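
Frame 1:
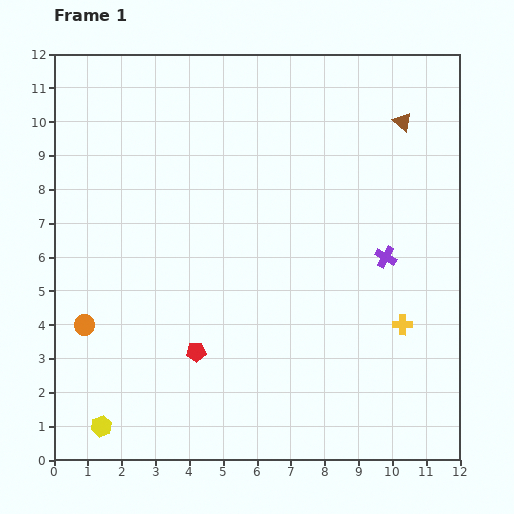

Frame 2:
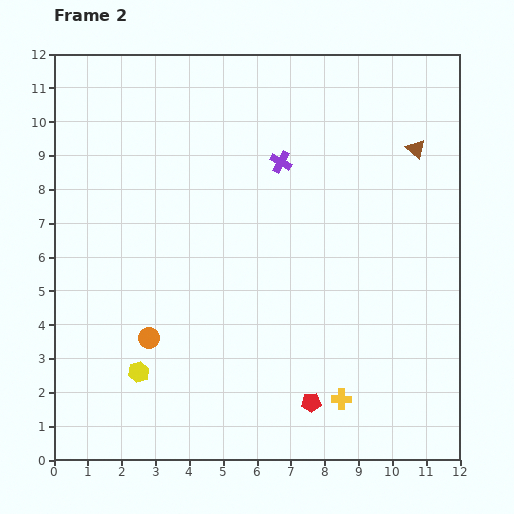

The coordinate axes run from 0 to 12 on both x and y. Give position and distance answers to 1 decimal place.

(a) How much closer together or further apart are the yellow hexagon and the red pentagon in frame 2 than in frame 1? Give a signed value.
+1.6

Distance in frame 1: 3.6. Distance in frame 2: 5.2.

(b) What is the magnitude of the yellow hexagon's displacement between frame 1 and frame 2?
1.9

The yellow hexagon moved from (1.4, 1.0) to (2.5, 2.6), a distance of √(1.1² + 1.6²) ≈ 1.9.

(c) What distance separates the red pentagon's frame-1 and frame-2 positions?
3.7

The red pentagon moved from (4.2, 3.2) to (7.6, 1.7), a distance of √(3.4² + 1.5²) ≈ 3.7.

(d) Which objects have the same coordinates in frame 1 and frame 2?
none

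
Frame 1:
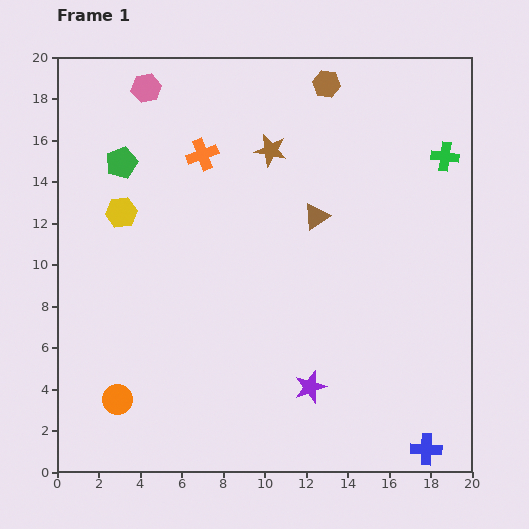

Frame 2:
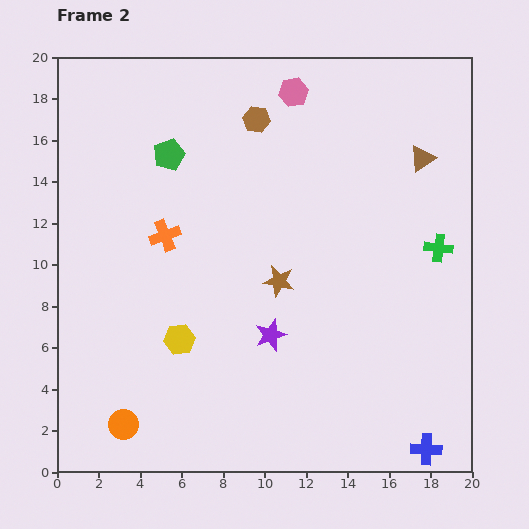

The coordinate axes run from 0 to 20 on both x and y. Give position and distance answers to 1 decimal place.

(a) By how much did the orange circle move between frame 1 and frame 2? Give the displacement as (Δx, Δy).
(0.3, -1.2)

The orange circle was at (2.9, 3.5) in frame 1 and (3.2, 2.3) in frame 2.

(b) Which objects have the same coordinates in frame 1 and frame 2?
the blue cross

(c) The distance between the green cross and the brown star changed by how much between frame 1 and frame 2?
-0.5

Distance in frame 1: 8.4. Distance in frame 2: 7.9.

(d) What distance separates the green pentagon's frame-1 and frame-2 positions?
2.3

The green pentagon moved from (3.1, 14.9) to (5.4, 15.3), a distance of √(2.3² + 0.4²) ≈ 2.3.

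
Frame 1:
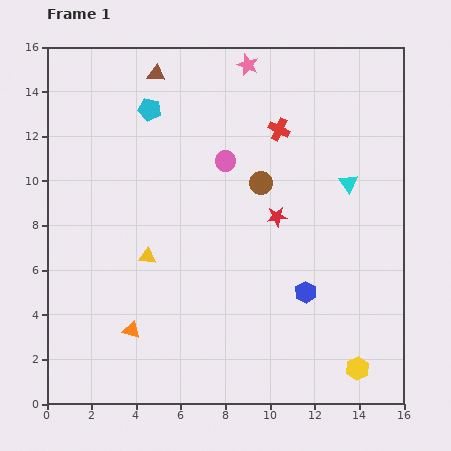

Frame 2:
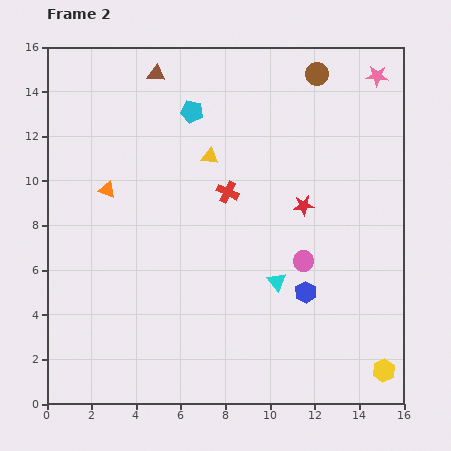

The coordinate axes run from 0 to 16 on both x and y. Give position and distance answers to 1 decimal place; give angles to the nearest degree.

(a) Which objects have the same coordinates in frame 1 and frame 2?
the blue hexagon, the brown triangle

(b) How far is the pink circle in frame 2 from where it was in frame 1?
5.7

The pink circle moved from (8.0, 10.9) to (11.5, 6.4), a distance of √(3.5² + 4.5²) ≈ 5.7.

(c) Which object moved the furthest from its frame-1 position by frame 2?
the orange triangle

(moved 6.4; next 5.8)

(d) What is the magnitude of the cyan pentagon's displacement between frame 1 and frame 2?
1.9

The cyan pentagon moved from (4.6, 13.2) to (6.5, 13.1), a distance of √(1.9² + 0.1²) ≈ 1.9.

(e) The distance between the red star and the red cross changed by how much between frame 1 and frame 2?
-0.4

Distance in frame 1: 3.9. Distance in frame 2: 3.5.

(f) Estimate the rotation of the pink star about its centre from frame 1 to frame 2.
17° counter-clockwise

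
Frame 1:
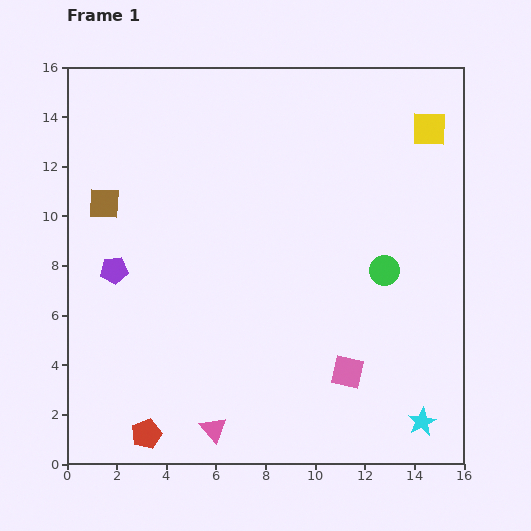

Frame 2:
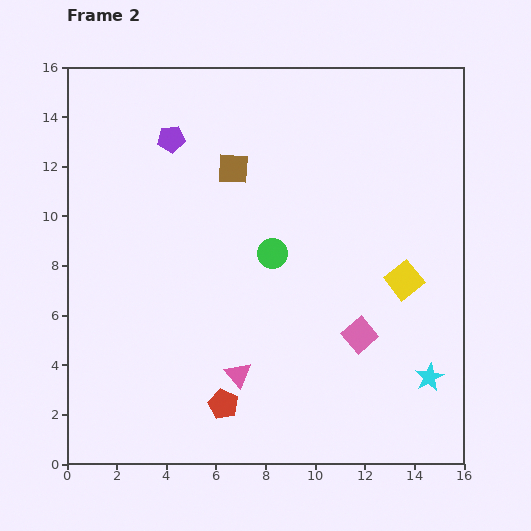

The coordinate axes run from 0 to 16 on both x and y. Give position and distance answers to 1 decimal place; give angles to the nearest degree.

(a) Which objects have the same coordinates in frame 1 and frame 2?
none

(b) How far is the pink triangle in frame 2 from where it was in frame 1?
2.4

The pink triangle moved from (5.9, 1.4) to (6.9, 3.6), a distance of √(1.0² + 2.2²) ≈ 2.4.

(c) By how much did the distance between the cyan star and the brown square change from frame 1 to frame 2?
-4.0

Distance in frame 1: 15.5. Distance in frame 2: 11.5.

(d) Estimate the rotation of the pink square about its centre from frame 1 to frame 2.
36° clockwise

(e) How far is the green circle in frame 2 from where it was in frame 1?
4.6

The green circle moved from (12.8, 7.8) to (8.3, 8.5), a distance of √(4.5² + 0.7²) ≈ 4.6.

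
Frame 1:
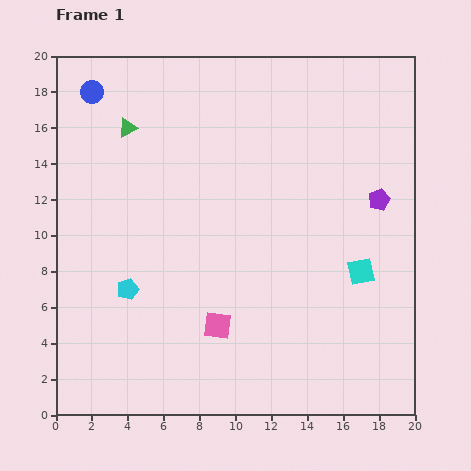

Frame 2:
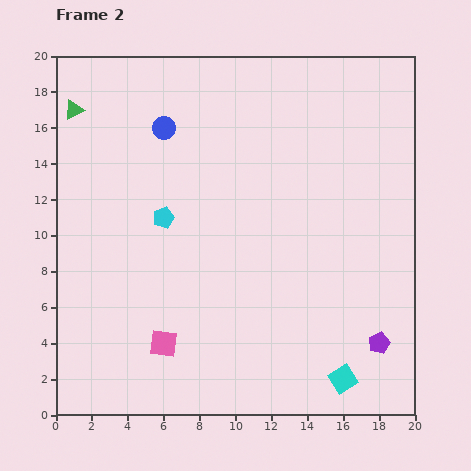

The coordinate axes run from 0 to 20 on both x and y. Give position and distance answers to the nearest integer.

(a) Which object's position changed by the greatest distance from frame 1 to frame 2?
the purple pentagon

(moved 8; next 6)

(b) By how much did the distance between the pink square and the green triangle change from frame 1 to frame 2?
+2

Distance in frame 1: 12. Distance in frame 2: 14.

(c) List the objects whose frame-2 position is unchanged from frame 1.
none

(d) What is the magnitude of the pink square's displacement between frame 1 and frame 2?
3

The pink square moved from (9, 5) to (6, 4), a distance of √(3² + 1²) ≈ 3.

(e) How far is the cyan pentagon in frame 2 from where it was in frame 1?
4

The cyan pentagon moved from (4, 7) to (6, 11), a distance of √(2² + 4²) ≈ 4.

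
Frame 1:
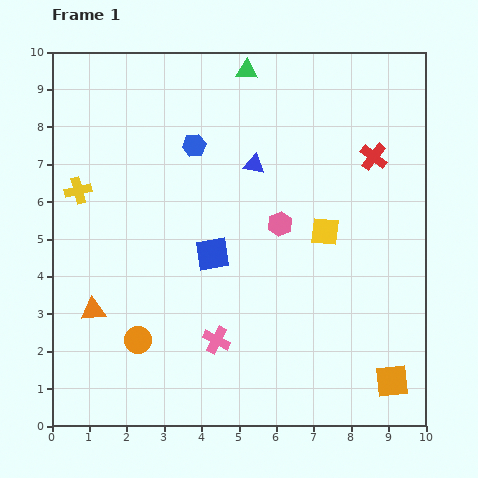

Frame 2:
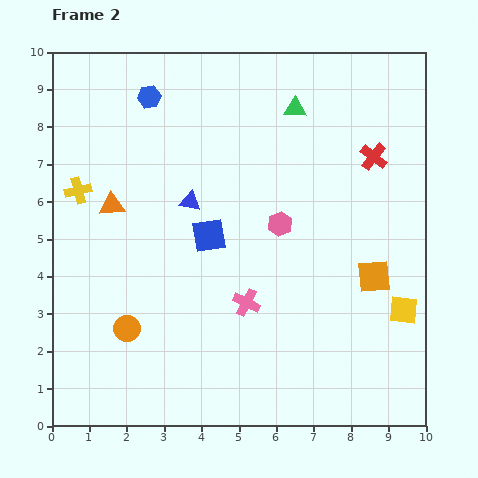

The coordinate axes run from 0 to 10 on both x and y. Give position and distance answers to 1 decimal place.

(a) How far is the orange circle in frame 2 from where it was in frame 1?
0.4

The orange circle moved from (2.3, 2.3) to (2.0, 2.6), a distance of √(0.3² + 0.3²) ≈ 0.4.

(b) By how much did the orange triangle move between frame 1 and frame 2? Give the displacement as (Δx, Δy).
(0.5, 2.8)

The orange triangle was at (1.1, 3.1) in frame 1 and (1.6, 5.9) in frame 2.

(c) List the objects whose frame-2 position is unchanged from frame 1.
the pink hexagon, the yellow cross, the red cross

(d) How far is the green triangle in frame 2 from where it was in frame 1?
1.6

The green triangle moved from (5.2, 9.5) to (6.5, 8.5), a distance of √(1.3² + 1.0²) ≈ 1.6.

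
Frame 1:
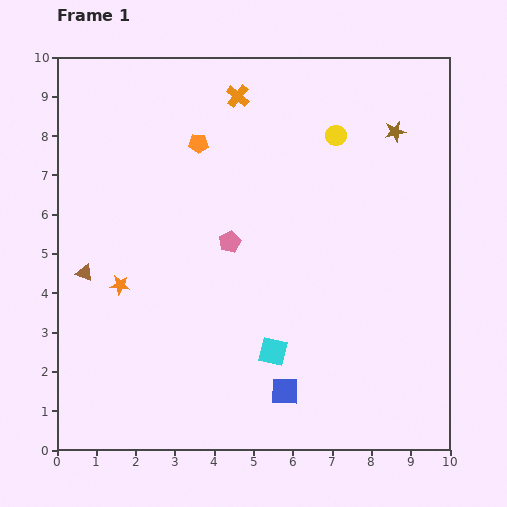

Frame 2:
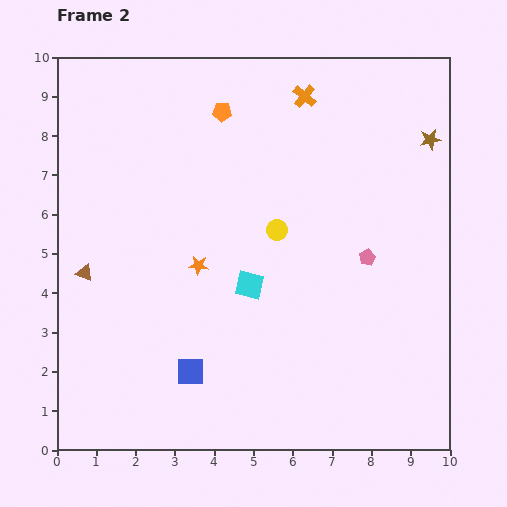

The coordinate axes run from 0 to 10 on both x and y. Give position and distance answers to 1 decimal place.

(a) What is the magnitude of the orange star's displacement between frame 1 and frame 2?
2.1

The orange star moved from (1.6, 4.2) to (3.6, 4.7), a distance of √(2.0² + 0.5²) ≈ 2.1.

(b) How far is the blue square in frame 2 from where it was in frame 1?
2.5

The blue square moved from (5.8, 1.5) to (3.4, 2.0), a distance of √(2.4² + 0.5²) ≈ 2.5.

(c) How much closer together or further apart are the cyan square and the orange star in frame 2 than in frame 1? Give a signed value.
-2.9

Distance in frame 1: 4.3. Distance in frame 2: 1.4.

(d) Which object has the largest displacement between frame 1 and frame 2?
the pink pentagon

(moved 3.5; next 2.8)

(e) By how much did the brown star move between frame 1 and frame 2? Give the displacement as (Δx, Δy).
(0.9, -0.2)

The brown star was at (8.6, 8.1) in frame 1 and (9.5, 7.9) in frame 2.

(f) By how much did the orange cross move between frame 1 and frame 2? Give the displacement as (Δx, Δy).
(1.7, 0.0)

The orange cross was at (4.6, 9.0) in frame 1 and (6.3, 9.0) in frame 2.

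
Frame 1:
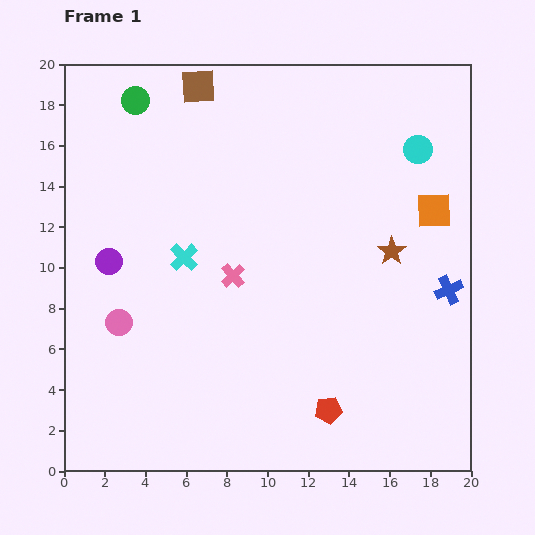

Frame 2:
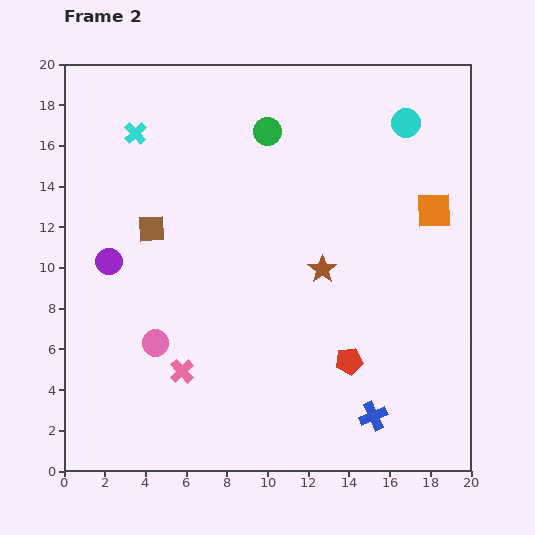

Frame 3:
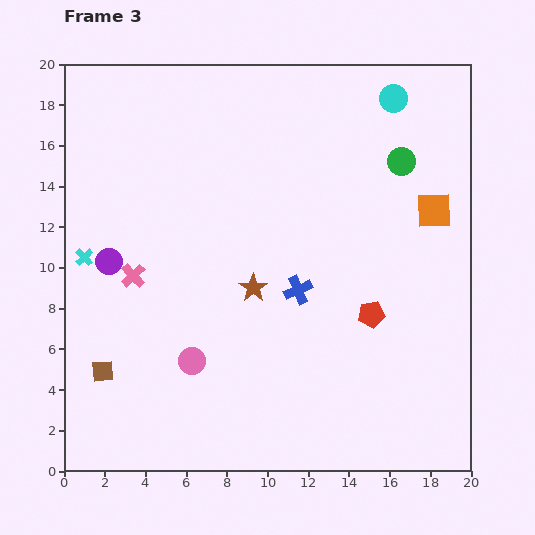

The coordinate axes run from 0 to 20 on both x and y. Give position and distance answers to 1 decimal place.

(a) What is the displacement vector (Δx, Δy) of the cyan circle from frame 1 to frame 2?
(-0.6, 1.3)

The cyan circle was at (17.4, 15.8) in frame 1 and (16.8, 17.1) in frame 2.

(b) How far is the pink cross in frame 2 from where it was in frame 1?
5.3

The pink cross moved from (8.3, 9.6) to (5.8, 4.9), a distance of √(2.5² + 4.7²) ≈ 5.3.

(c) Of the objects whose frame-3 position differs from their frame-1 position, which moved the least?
the cyan circle

(moved 2.8)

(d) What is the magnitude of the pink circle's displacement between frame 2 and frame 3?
2.0

The pink circle moved from (4.5, 6.3) to (6.3, 5.4), a distance of √(1.8² + 0.9²) ≈ 2.0.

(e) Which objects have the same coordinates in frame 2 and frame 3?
the orange square, the purple circle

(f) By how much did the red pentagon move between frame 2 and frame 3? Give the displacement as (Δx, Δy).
(1.1, 2.3)

The red pentagon was at (14.0, 5.4) in frame 2 and (15.1, 7.7) in frame 3.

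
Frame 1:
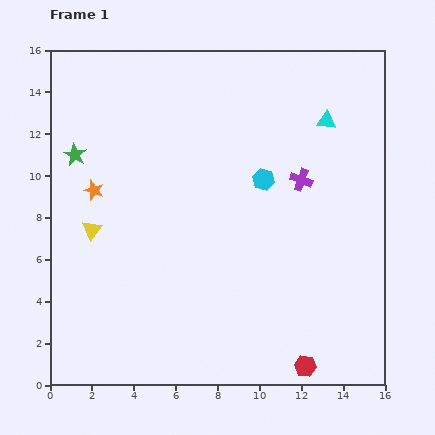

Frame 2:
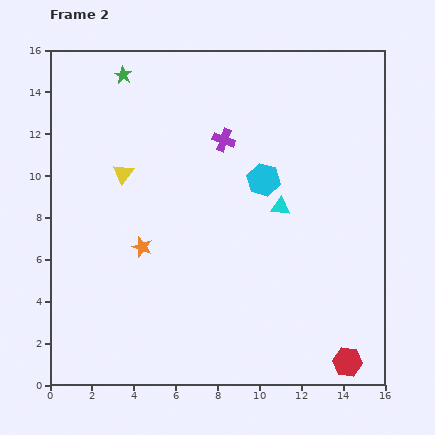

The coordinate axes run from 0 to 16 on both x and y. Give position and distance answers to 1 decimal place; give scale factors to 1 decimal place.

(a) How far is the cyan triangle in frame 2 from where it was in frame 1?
4.7

The cyan triangle moved from (13.2, 12.6) to (11.0, 8.5), a distance of √(2.2² + 4.1²) ≈ 4.7.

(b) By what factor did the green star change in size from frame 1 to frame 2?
0.8×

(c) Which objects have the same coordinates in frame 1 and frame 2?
the cyan hexagon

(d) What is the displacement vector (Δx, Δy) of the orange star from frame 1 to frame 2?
(2.3, -2.7)

The orange star was at (2.1, 9.3) in frame 1 and (4.4, 6.6) in frame 2.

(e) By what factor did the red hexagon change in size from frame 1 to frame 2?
1.4×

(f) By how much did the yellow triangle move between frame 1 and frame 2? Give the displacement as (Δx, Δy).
(1.5, 2.7)

The yellow triangle was at (2.0, 7.4) in frame 1 and (3.5, 10.1) in frame 2.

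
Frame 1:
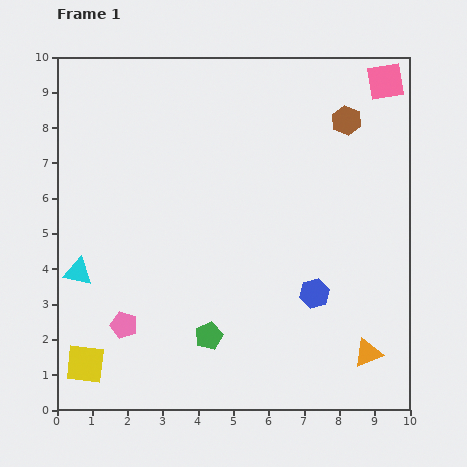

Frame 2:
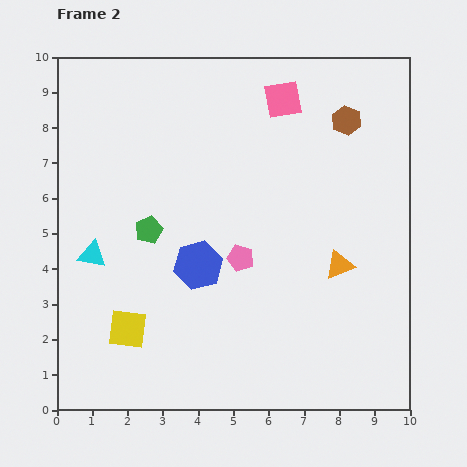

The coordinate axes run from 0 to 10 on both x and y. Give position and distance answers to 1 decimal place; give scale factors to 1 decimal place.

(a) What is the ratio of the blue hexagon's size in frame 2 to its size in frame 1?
1.6×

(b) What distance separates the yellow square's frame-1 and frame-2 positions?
1.6

The yellow square moved from (0.8, 1.3) to (2.0, 2.3), a distance of √(1.2² + 1.0²) ≈ 1.6.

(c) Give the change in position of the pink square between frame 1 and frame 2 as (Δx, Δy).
(-2.9, -0.5)

The pink square was at (9.3, 9.3) in frame 1 and (6.4, 8.8) in frame 2.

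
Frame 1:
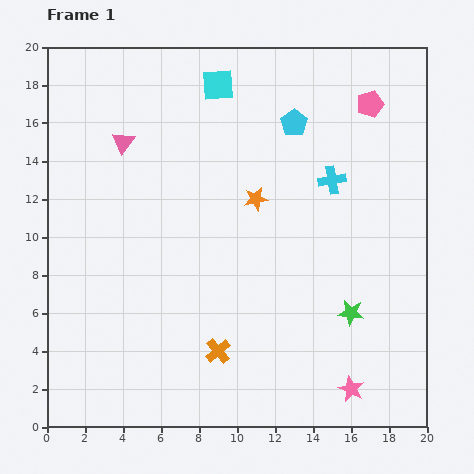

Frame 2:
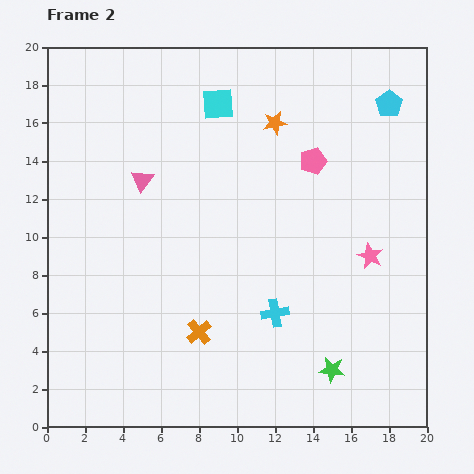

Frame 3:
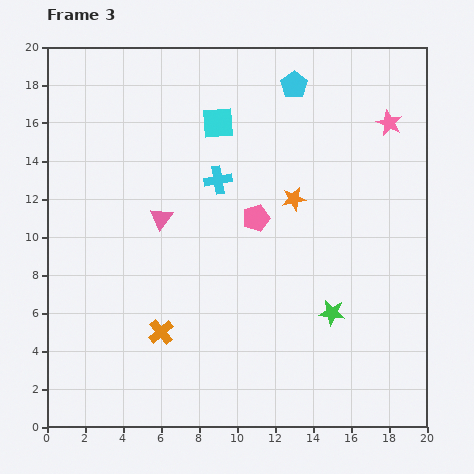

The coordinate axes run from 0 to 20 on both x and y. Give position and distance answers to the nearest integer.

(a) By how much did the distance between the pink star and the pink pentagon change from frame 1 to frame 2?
-9

Distance in frame 1: 15. Distance in frame 2: 6.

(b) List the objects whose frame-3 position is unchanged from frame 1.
none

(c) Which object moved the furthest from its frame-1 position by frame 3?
the pink star

(moved 14; next 8)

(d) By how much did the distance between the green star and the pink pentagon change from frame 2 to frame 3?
-5

Distance in frame 2: 11. Distance in frame 3: 6.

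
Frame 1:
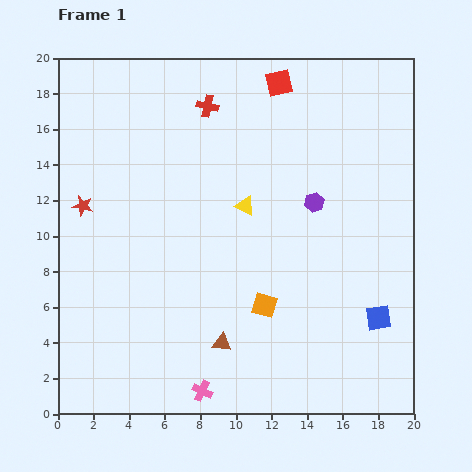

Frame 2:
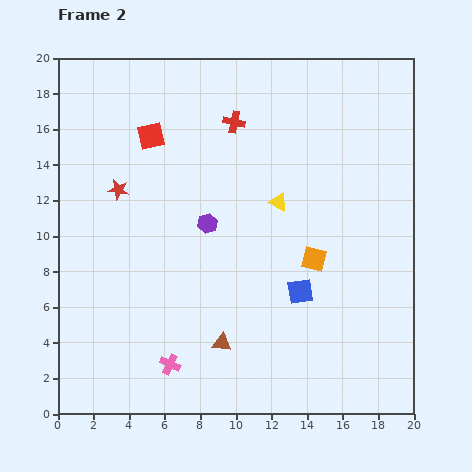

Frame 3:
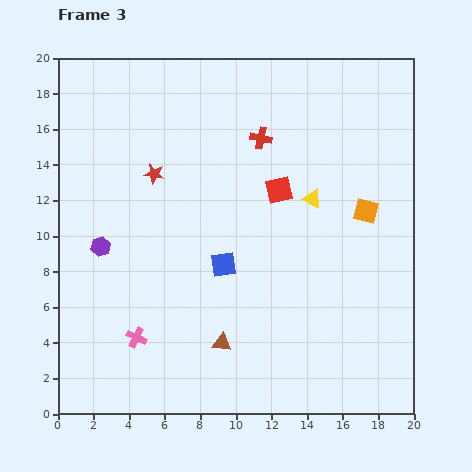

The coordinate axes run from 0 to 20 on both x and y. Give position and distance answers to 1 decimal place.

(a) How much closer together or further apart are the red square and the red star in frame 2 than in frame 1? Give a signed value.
-9.5

Distance in frame 1: 13.0. Distance in frame 2: 3.5.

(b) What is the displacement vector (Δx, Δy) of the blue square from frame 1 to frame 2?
(-4.4, 1.5)

The blue square was at (18.0, 5.4) in frame 1 and (13.6, 6.9) in frame 2.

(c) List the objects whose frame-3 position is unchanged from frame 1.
the brown triangle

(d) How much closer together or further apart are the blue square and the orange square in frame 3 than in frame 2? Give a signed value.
+6.5

Distance in frame 2: 2.0. Distance in frame 3: 8.5.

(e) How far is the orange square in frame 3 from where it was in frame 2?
4.0

The orange square moved from (14.4, 8.7) to (17.3, 11.4), a distance of √(2.9² + 2.7²) ≈ 4.0.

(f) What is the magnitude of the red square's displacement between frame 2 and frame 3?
7.8

The red square moved from (5.2, 15.6) to (12.4, 12.6), a distance of √(7.2² + 3.0²) ≈ 7.8.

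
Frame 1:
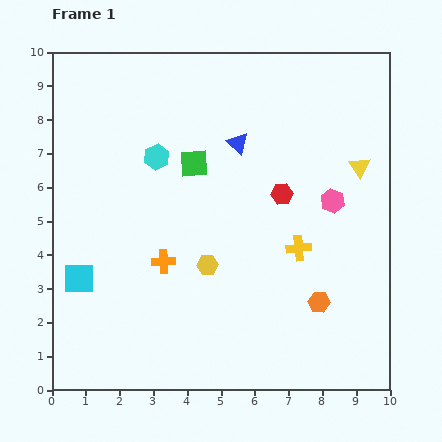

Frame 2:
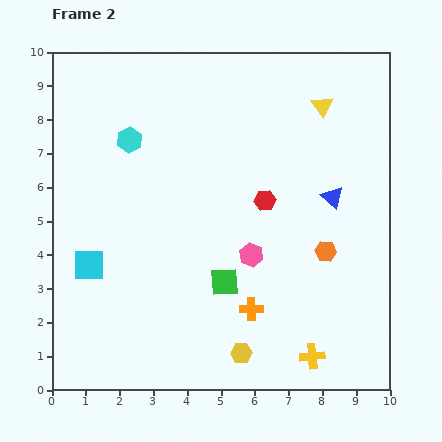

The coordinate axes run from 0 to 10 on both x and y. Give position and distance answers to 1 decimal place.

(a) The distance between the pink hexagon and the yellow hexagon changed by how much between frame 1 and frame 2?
-1.3

Distance in frame 1: 4.2. Distance in frame 2: 2.9.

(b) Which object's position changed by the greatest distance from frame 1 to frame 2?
the green square

(moved 3.6; next 3.2)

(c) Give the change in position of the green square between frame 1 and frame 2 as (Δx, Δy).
(0.9, -3.5)

The green square was at (4.2, 6.7) in frame 1 and (5.1, 3.2) in frame 2.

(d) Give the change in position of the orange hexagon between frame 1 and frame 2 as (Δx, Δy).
(0.2, 1.5)

The orange hexagon was at (7.9, 2.6) in frame 1 and (8.1, 4.1) in frame 2.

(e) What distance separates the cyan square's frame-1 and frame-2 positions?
0.5

The cyan square moved from (0.8, 3.3) to (1.1, 3.7), a distance of √(0.3² + 0.4²) ≈ 0.5.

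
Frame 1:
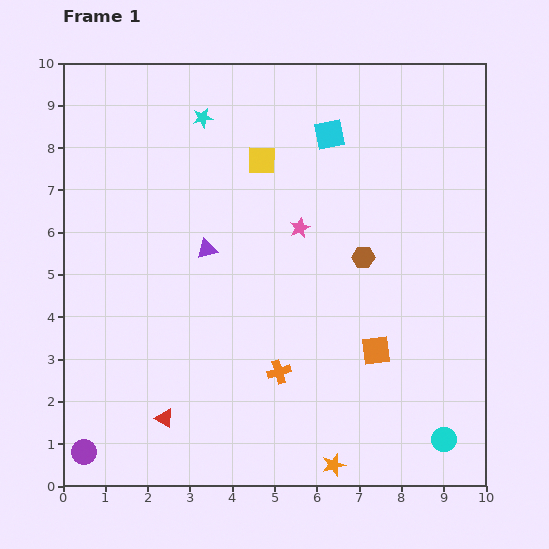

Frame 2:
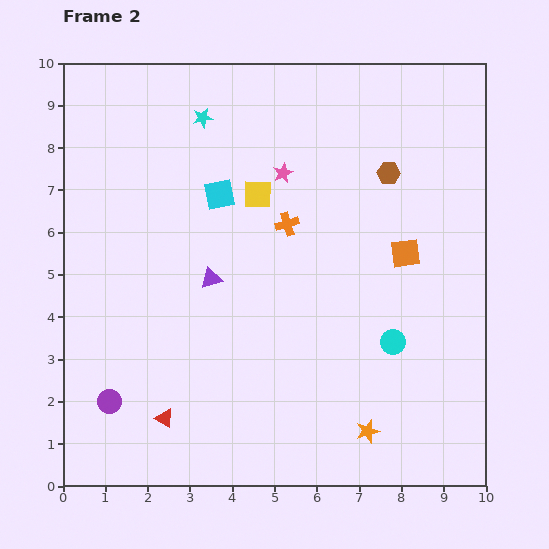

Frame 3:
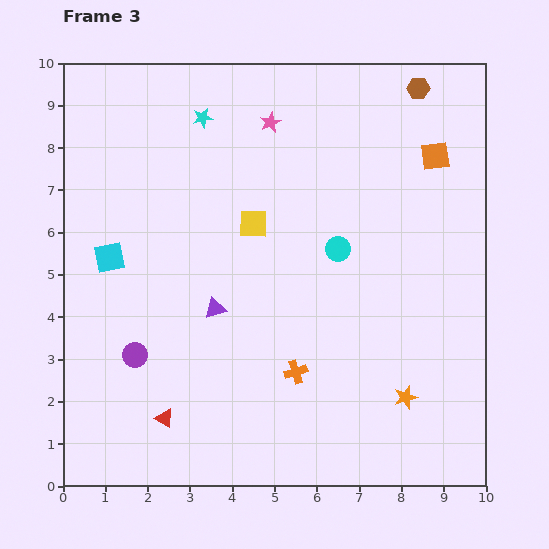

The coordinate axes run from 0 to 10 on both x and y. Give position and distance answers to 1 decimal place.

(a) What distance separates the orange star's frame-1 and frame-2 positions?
1.1

The orange star moved from (6.4, 0.5) to (7.2, 1.3), a distance of √(0.8² + 0.8²) ≈ 1.1.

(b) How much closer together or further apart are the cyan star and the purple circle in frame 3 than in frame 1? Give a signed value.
-2.6

Distance in frame 1: 8.4. Distance in frame 3: 5.8.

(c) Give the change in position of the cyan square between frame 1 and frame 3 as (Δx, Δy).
(-5.2, -2.9)

The cyan square was at (6.3, 8.3) in frame 1 and (1.1, 5.4) in frame 3.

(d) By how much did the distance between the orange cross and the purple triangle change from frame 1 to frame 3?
-1.0

Distance in frame 1: 3.4. Distance in frame 3: 2.4.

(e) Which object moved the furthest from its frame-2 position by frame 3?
the orange cross

(moved 3.5; next 3.0)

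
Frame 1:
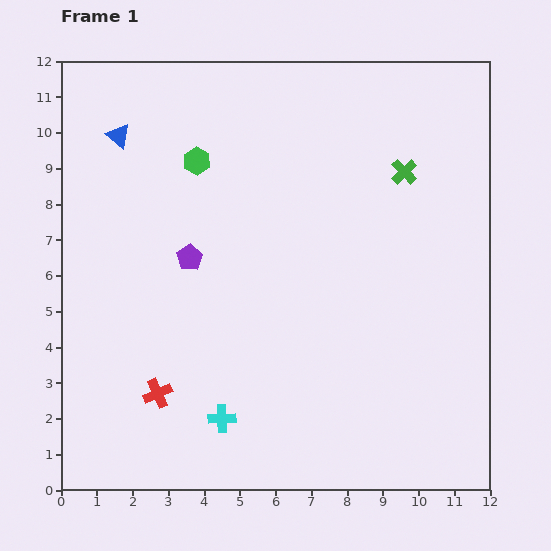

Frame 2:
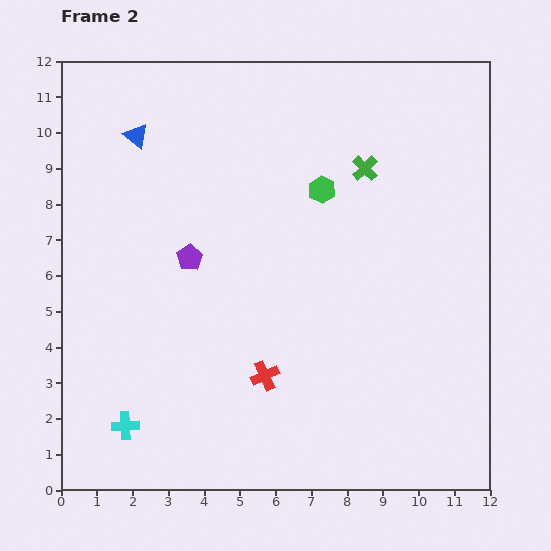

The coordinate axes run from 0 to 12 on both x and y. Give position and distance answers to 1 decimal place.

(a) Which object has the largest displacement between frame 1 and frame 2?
the green hexagon

(moved 3.6; next 3.0)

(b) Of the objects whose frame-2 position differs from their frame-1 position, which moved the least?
the blue triangle

(moved 0.5)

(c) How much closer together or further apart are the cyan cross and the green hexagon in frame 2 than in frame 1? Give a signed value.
+1.4

Distance in frame 1: 7.2. Distance in frame 2: 8.6.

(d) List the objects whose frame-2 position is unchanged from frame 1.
the purple pentagon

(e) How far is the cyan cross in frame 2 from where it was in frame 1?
2.7

The cyan cross moved from (4.5, 2.0) to (1.8, 1.8), a distance of √(2.7² + 0.2²) ≈ 2.7.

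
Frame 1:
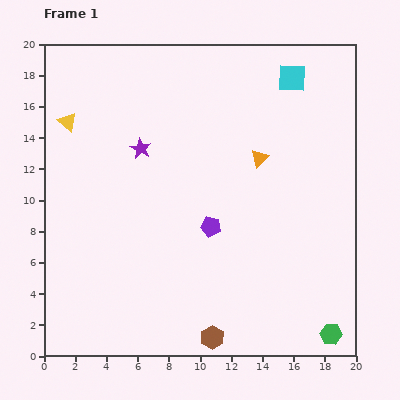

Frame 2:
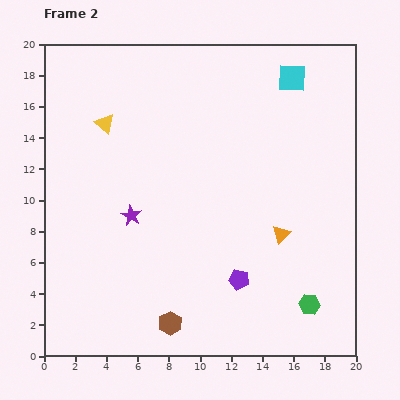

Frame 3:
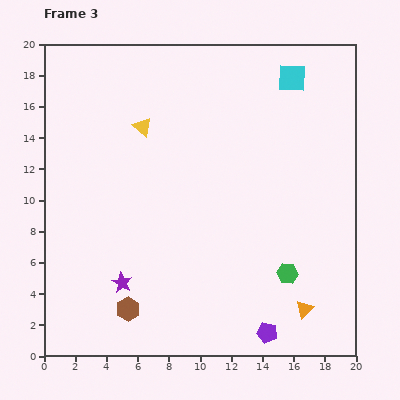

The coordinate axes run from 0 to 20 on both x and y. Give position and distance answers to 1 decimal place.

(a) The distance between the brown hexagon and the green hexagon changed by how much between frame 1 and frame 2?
+1.4

Distance in frame 1: 7.6. Distance in frame 2: 9.0.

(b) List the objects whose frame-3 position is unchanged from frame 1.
the cyan square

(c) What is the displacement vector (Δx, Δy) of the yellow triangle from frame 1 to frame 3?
(4.8, -0.3)

The yellow triangle was at (1.5, 15.0) in frame 1 and (6.3, 14.7) in frame 3.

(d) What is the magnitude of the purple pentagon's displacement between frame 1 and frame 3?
7.7

The purple pentagon moved from (10.7, 8.3) to (14.3, 1.5), a distance of √(3.6² + 6.8²) ≈ 7.7.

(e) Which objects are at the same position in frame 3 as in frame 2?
the cyan square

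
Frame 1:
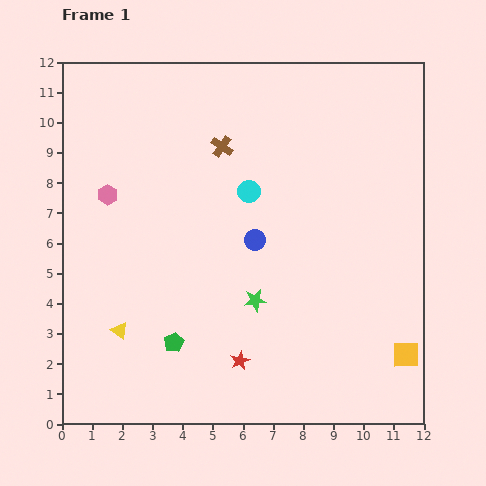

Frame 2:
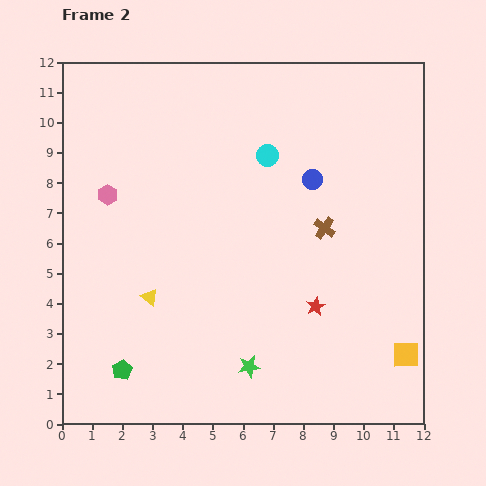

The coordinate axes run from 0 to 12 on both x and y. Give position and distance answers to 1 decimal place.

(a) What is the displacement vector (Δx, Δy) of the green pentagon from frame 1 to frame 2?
(-1.7, -0.9)

The green pentagon was at (3.7, 2.7) in frame 1 and (2.0, 1.8) in frame 2.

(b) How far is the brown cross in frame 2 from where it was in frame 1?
4.3

The brown cross moved from (5.3, 9.2) to (8.7, 6.5), a distance of √(3.4² + 2.7²) ≈ 4.3.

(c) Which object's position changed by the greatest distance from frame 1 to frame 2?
the brown cross

(moved 4.3; next 3.1)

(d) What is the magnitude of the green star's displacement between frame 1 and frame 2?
2.2

The green star moved from (6.4, 4.1) to (6.2, 1.9), a distance of √(0.2² + 2.2²) ≈ 2.2.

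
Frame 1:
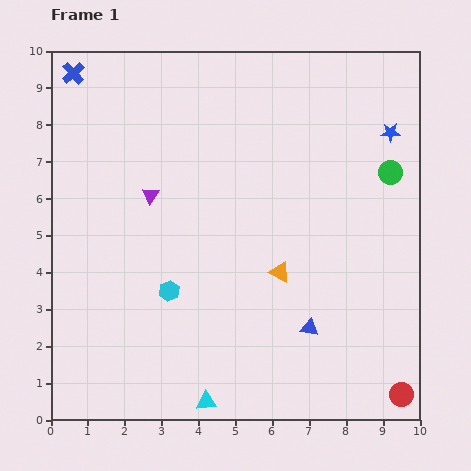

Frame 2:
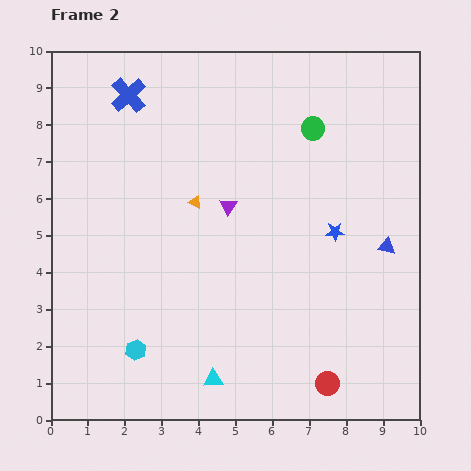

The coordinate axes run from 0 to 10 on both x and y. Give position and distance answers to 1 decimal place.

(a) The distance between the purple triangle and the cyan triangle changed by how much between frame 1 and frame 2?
-1.1

Distance in frame 1: 5.8. Distance in frame 2: 4.7.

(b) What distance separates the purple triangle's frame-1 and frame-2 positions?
2.1

The purple triangle moved from (2.7, 6.1) to (4.8, 5.8), a distance of √(2.1² + 0.3²) ≈ 2.1.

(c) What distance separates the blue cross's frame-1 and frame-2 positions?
1.6

The blue cross moved from (0.6, 9.4) to (2.1, 8.8), a distance of √(1.5² + 0.6²) ≈ 1.6.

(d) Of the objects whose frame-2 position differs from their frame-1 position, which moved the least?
the cyan triangle

(moved 0.6)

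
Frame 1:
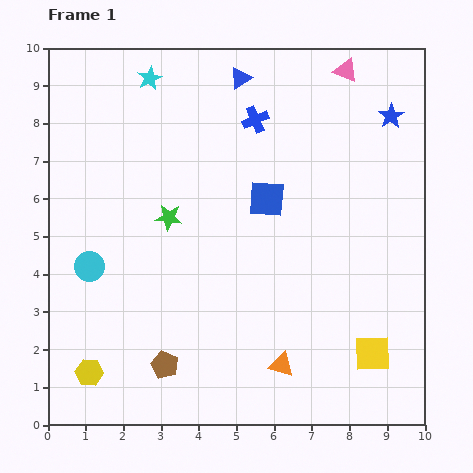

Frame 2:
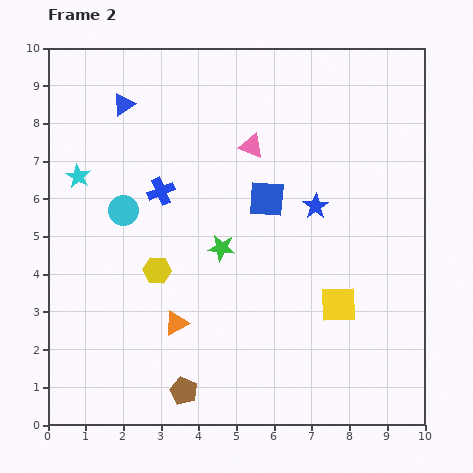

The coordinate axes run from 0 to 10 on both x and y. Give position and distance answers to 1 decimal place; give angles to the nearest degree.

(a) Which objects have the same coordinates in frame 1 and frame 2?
the blue square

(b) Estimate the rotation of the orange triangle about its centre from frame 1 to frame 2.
44° counter-clockwise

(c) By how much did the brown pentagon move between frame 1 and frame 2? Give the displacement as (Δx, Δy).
(0.5, -0.7)

The brown pentagon was at (3.1, 1.6) in frame 1 and (3.6, 0.9) in frame 2.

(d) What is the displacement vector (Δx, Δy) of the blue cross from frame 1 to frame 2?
(-2.5, -1.9)

The blue cross was at (5.5, 8.1) in frame 1 and (3.0, 6.2) in frame 2.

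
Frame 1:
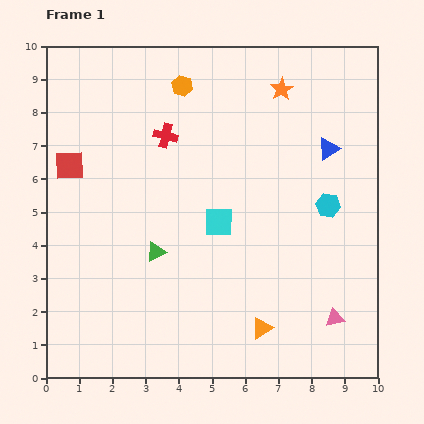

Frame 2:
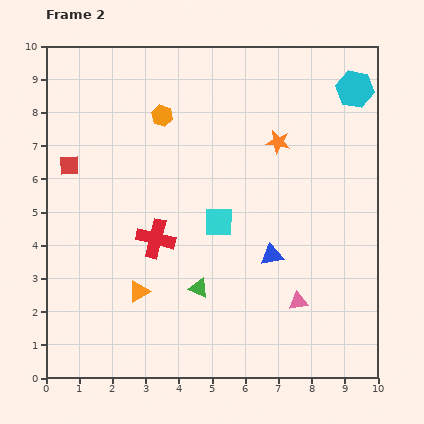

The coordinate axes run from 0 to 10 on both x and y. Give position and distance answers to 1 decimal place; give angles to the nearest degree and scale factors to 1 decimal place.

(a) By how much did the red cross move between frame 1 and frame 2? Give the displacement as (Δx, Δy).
(-0.3, -3.1)

The red cross was at (3.6, 7.3) in frame 1 and (3.3, 4.2) in frame 2.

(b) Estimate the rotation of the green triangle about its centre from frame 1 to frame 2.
50° clockwise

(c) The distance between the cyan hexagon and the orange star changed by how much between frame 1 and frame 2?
-1.0

Distance in frame 1: 3.8. Distance in frame 2: 2.8.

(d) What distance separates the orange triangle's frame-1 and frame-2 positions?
3.9

The orange triangle moved from (6.5, 1.5) to (2.8, 2.6), a distance of √(3.7² + 1.1²) ≈ 3.9.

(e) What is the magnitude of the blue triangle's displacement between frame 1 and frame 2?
3.6

The blue triangle moved from (8.5, 6.9) to (6.8, 3.7), a distance of √(1.7² + 3.2²) ≈ 3.6.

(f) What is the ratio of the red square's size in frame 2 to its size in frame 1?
0.7×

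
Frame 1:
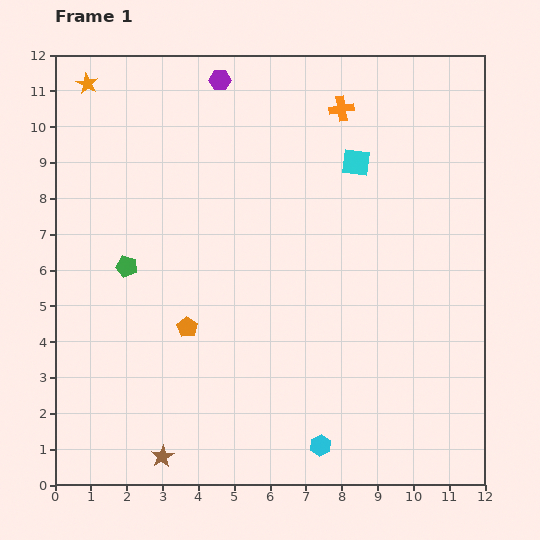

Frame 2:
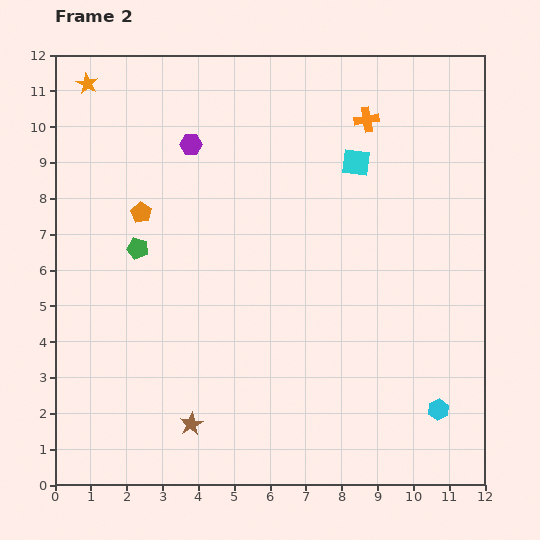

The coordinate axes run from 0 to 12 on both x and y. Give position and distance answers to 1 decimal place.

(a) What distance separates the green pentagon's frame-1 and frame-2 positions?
0.6

The green pentagon moved from (2.0, 6.1) to (2.3, 6.6), a distance of √(0.3² + 0.5²) ≈ 0.6.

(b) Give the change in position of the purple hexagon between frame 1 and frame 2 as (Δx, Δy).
(-0.8, -1.8)

The purple hexagon was at (4.6, 11.3) in frame 1 and (3.8, 9.5) in frame 2.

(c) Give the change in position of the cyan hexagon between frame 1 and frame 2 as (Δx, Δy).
(3.3, 1.0)

The cyan hexagon was at (7.4, 1.1) in frame 1 and (10.7, 2.1) in frame 2.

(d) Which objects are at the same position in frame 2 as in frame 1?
the cyan square, the orange star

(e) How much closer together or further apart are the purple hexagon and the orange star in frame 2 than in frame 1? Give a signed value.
-0.3

Distance in frame 1: 3.7. Distance in frame 2: 3.4.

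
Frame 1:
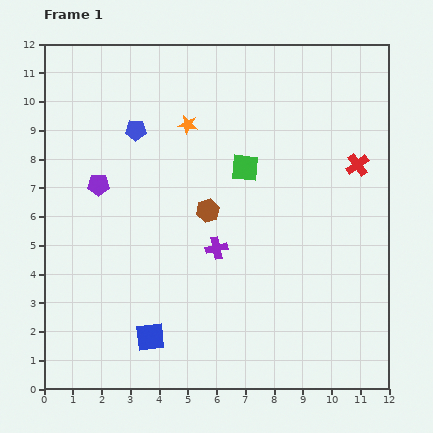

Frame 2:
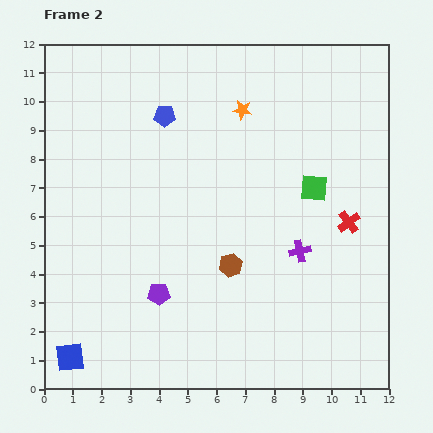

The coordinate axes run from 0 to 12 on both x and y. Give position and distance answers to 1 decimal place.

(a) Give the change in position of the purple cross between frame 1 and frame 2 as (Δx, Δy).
(2.9, -0.1)

The purple cross was at (6.0, 4.9) in frame 1 and (8.9, 4.8) in frame 2.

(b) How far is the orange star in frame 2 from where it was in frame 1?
2.0

The orange star moved from (5.0, 9.2) to (6.9, 9.7), a distance of √(1.9² + 0.5²) ≈ 2.0.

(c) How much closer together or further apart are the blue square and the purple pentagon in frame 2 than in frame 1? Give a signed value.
-1.8

Distance in frame 1: 5.6. Distance in frame 2: 3.8.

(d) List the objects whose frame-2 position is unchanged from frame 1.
none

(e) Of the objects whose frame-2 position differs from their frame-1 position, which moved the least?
the blue pentagon

(moved 1.1)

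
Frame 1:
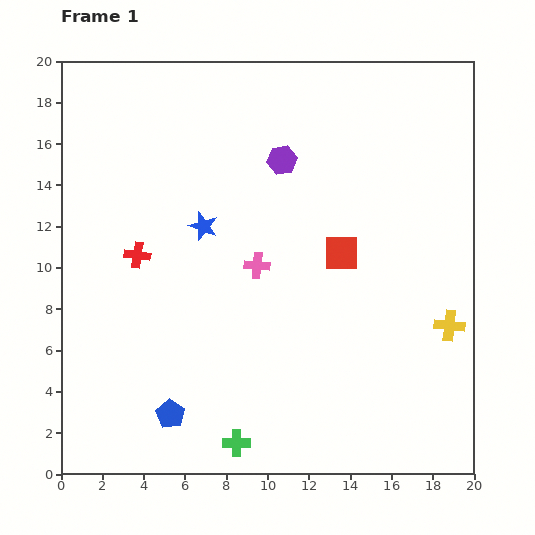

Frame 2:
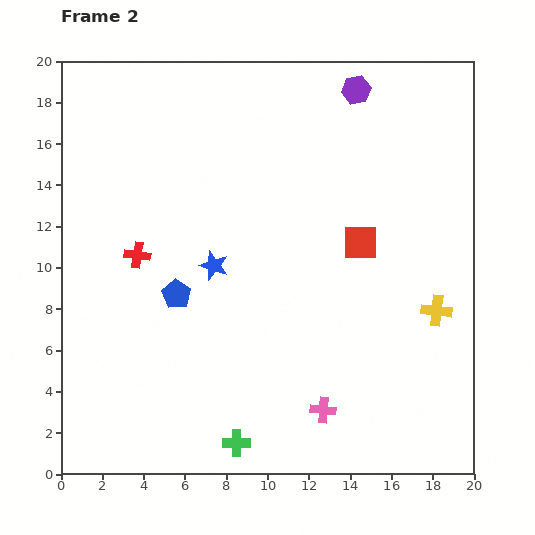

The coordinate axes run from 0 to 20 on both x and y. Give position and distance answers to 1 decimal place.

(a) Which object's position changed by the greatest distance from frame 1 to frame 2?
the pink cross

(moved 7.7; next 5.8)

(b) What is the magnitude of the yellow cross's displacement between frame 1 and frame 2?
0.9

The yellow cross moved from (18.8, 7.2) to (18.2, 7.9), a distance of √(0.6² + 0.7²) ≈ 0.9.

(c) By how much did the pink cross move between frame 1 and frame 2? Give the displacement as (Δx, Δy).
(3.2, -7.0)

The pink cross was at (9.5, 10.1) in frame 1 and (12.7, 3.1) in frame 2.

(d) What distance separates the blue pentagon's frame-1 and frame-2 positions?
5.8

The blue pentagon moved from (5.3, 2.9) to (5.6, 8.7), a distance of √(0.3² + 5.8²) ≈ 5.8.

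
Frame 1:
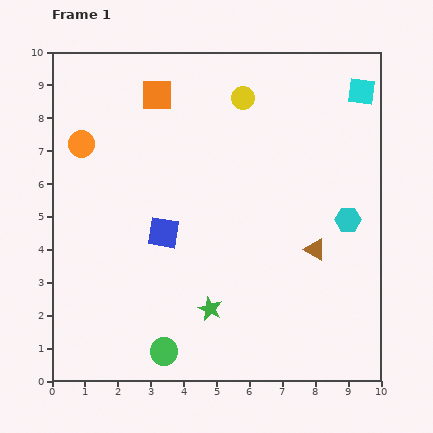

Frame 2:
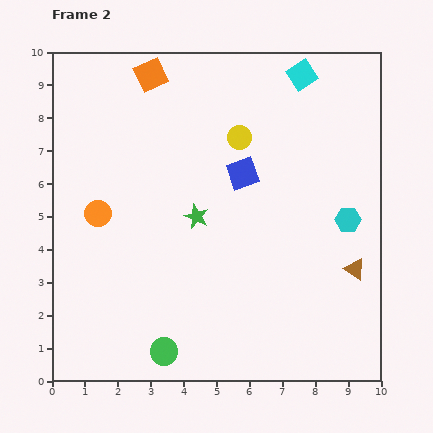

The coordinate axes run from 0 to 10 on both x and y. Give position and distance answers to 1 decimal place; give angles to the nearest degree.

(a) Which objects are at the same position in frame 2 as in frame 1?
the green circle, the cyan hexagon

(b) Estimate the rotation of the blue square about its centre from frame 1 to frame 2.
28° counter-clockwise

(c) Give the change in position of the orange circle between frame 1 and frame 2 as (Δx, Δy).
(0.5, -2.1)

The orange circle was at (0.9, 7.2) in frame 1 and (1.4, 5.1) in frame 2.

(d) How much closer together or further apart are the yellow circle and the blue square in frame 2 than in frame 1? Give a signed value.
-3.7

Distance in frame 1: 4.8. Distance in frame 2: 1.1.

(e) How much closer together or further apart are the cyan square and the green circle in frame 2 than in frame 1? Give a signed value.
-0.5

Distance in frame 1: 9.9. Distance in frame 2: 9.4.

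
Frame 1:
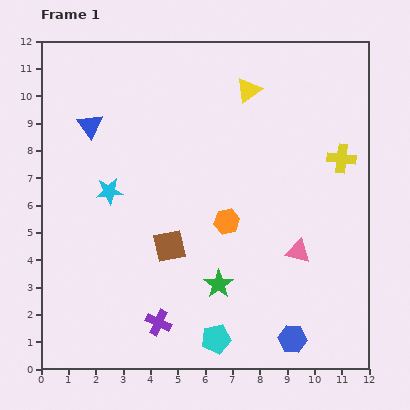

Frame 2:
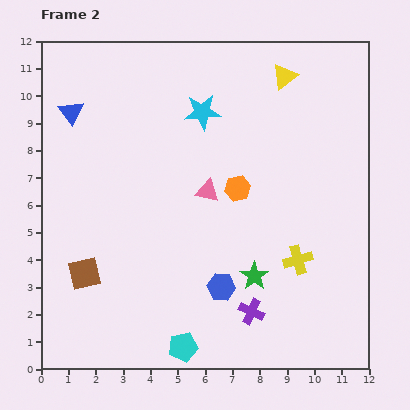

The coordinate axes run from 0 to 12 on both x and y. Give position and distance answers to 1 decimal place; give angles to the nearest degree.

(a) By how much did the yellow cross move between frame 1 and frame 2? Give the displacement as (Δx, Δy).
(-1.6, -3.7)

The yellow cross was at (11.0, 7.7) in frame 1 and (9.4, 4.0) in frame 2.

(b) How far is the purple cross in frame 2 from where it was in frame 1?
3.4

The purple cross moved from (4.3, 1.7) to (7.7, 2.1), a distance of √(3.4² + 0.4²) ≈ 3.4.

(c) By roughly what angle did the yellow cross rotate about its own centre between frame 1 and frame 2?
23° counter-clockwise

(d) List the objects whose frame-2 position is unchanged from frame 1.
none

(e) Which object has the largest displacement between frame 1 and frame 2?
the cyan star

(moved 4.5; next 4.0)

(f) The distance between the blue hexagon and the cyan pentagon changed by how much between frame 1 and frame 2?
-0.2

Distance in frame 1: 2.8. Distance in frame 2: 2.6.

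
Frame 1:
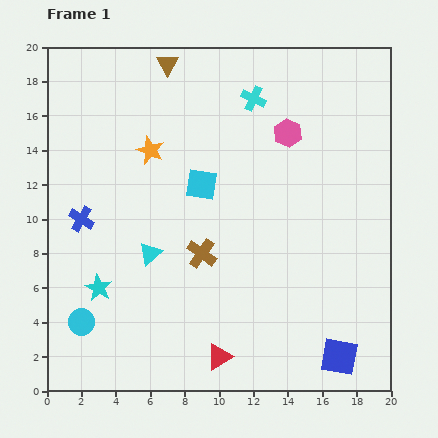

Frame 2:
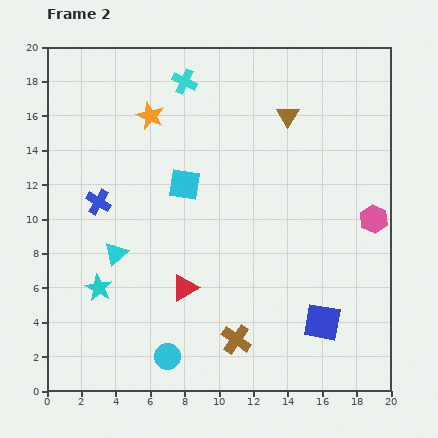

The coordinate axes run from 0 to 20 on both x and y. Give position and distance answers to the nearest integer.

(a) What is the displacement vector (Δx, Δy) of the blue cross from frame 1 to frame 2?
(1, 1)

The blue cross was at (2, 10) in frame 1 and (3, 11) in frame 2.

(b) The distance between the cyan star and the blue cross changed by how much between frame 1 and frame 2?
+1

Distance in frame 1: 4. Distance in frame 2: 5.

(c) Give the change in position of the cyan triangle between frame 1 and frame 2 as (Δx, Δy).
(-2, 0)

The cyan triangle was at (6, 8) in frame 1 and (4, 8) in frame 2.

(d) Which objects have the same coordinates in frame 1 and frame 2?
the cyan star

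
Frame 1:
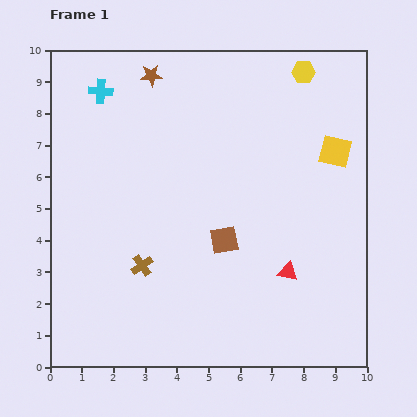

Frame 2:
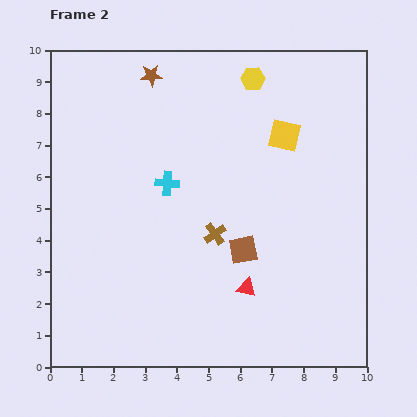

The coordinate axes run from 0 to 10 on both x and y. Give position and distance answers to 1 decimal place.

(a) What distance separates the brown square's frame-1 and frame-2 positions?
0.7

The brown square moved from (5.5, 4.0) to (6.1, 3.7), a distance of √(0.6² + 0.3²) ≈ 0.7.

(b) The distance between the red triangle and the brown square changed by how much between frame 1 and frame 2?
-1.0

Distance in frame 1: 2.2. Distance in frame 2: 1.2.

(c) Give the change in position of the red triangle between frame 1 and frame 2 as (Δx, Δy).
(-1.3, -0.5)

The red triangle was at (7.5, 3.0) in frame 1 and (6.2, 2.5) in frame 2.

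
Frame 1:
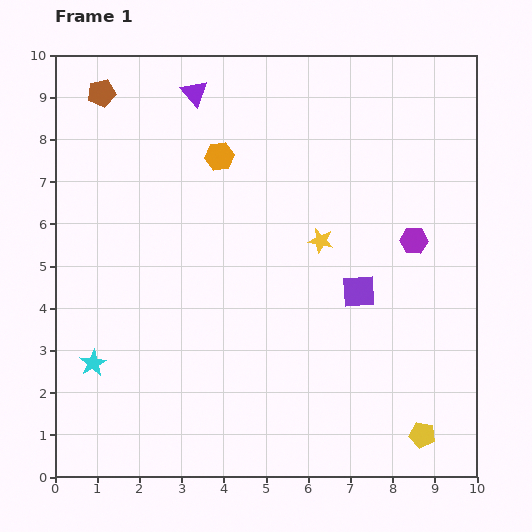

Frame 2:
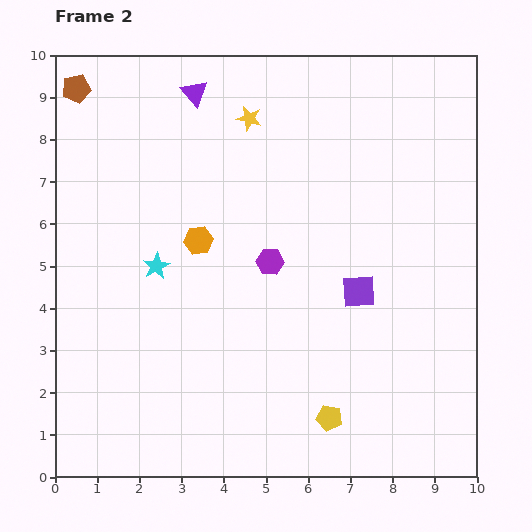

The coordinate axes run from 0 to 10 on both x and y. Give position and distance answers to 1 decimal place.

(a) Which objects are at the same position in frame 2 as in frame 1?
the purple square, the purple triangle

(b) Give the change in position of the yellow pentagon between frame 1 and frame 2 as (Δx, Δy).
(-2.2, 0.4)

The yellow pentagon was at (8.7, 1.0) in frame 1 and (6.5, 1.4) in frame 2.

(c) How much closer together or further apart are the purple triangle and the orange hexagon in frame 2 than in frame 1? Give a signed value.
+1.9

Distance in frame 1: 1.6. Distance in frame 2: 3.5.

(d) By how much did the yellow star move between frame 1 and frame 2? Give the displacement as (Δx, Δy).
(-1.7, 2.9)

The yellow star was at (6.3, 5.6) in frame 1 and (4.6, 8.5) in frame 2.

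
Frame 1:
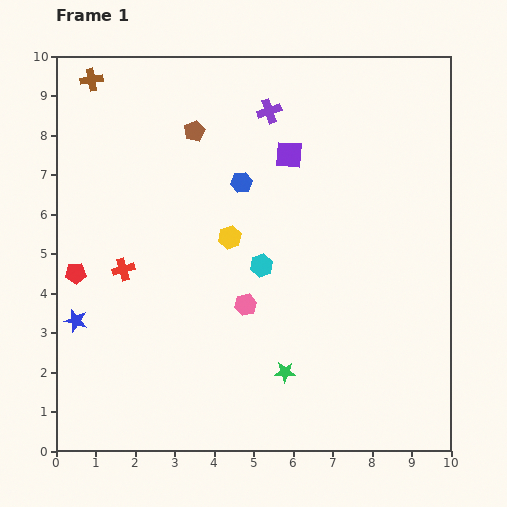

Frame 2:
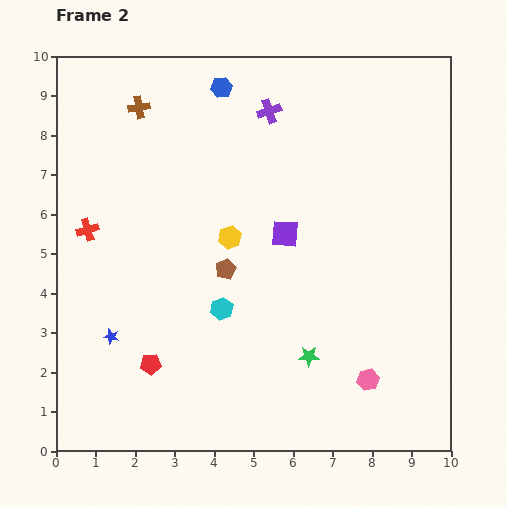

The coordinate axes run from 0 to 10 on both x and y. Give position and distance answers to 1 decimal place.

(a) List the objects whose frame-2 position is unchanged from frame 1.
the purple cross, the yellow hexagon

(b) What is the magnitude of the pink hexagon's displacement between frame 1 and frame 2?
3.6

The pink hexagon moved from (4.8, 3.7) to (7.9, 1.8), a distance of √(3.1² + 1.9²) ≈ 3.6.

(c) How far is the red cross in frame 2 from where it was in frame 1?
1.3

The red cross moved from (1.7, 4.6) to (0.8, 5.6), a distance of √(0.9² + 1.0²) ≈ 1.3.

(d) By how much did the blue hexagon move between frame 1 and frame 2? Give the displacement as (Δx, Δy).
(-0.5, 2.4)

The blue hexagon was at (4.7, 6.8) in frame 1 and (4.2, 9.2) in frame 2.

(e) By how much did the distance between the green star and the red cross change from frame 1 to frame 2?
+1.5

Distance in frame 1: 4.9. Distance in frame 2: 6.4.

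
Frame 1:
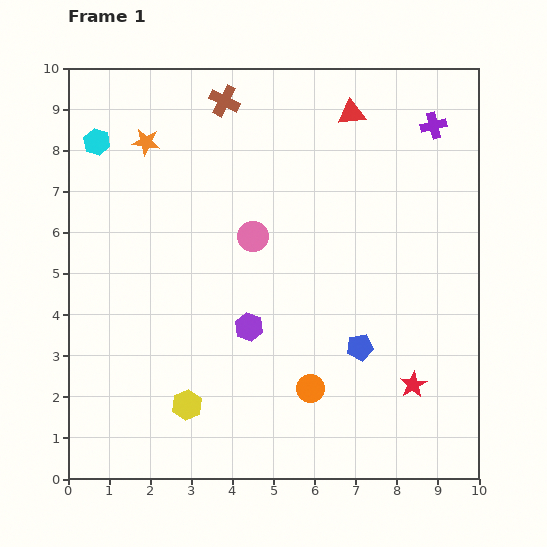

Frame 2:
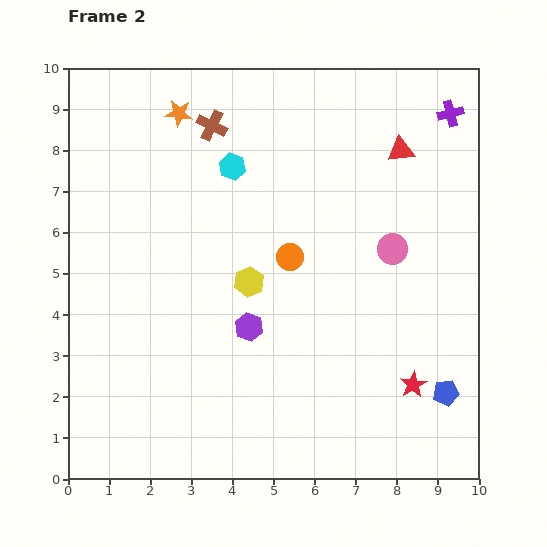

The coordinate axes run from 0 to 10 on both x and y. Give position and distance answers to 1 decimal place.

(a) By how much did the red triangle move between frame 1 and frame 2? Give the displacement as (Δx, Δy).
(1.2, -0.9)

The red triangle was at (6.9, 8.9) in frame 1 and (8.1, 8.0) in frame 2.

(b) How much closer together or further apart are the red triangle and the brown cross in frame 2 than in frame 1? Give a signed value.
+1.5

Distance in frame 1: 3.1. Distance in frame 2: 4.6.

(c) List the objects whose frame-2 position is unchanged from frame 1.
the purple hexagon, the red star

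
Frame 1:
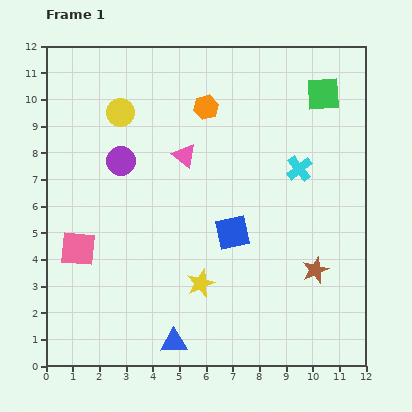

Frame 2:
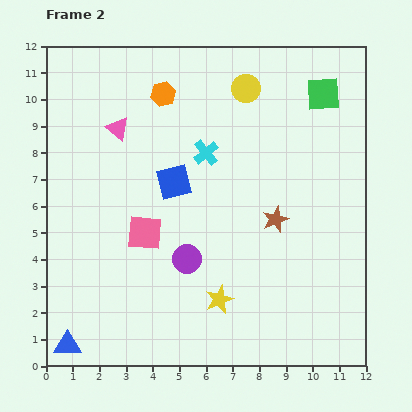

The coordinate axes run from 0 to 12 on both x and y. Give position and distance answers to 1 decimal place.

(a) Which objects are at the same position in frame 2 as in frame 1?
the green square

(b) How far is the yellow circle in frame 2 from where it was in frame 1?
4.8

The yellow circle moved from (2.8, 9.5) to (7.5, 10.4), a distance of √(4.7² + 0.9²) ≈ 4.8.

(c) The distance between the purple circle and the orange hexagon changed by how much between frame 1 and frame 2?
+2.5

Distance in frame 1: 3.8. Distance in frame 2: 6.3.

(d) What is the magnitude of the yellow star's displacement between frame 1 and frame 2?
0.9

The yellow star moved from (5.8, 3.1) to (6.5, 2.5), a distance of √(0.7² + 0.6²) ≈ 0.9.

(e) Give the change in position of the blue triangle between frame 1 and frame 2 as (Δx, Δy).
(-4.0, -0.1)

The blue triangle was at (4.8, 0.9) in frame 1 and (0.8, 0.8) in frame 2.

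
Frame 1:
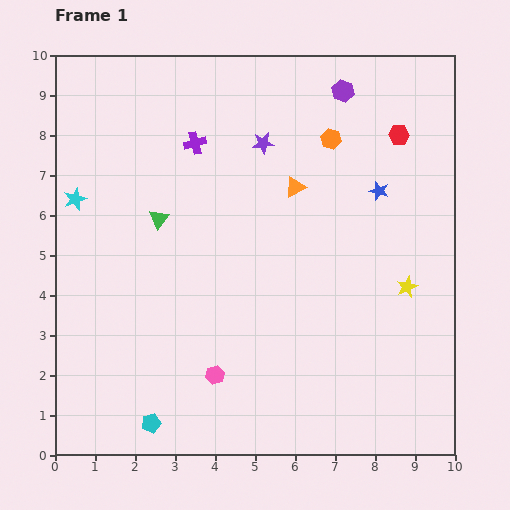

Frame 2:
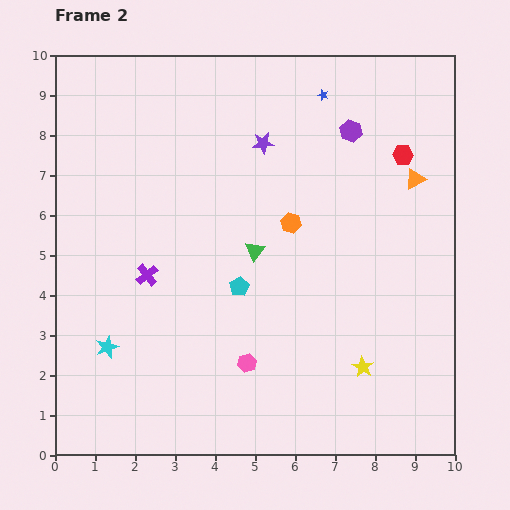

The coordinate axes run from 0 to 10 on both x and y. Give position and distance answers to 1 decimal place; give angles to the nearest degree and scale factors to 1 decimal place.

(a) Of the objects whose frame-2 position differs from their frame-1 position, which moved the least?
the red hexagon

(moved 0.5)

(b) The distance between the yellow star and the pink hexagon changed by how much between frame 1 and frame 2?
-2.4

Distance in frame 1: 5.3. Distance in frame 2: 2.9.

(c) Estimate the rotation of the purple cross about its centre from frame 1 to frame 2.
24° counter-clockwise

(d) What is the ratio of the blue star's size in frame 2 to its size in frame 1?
0.6×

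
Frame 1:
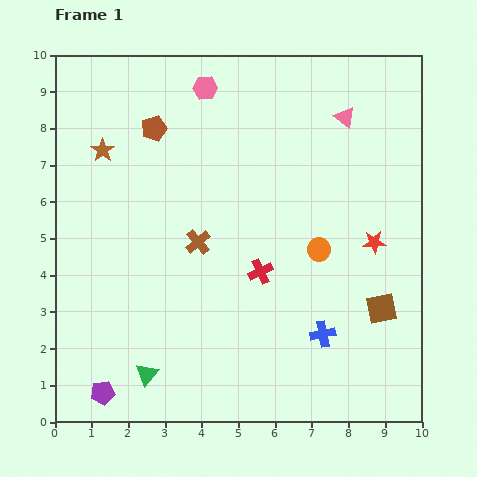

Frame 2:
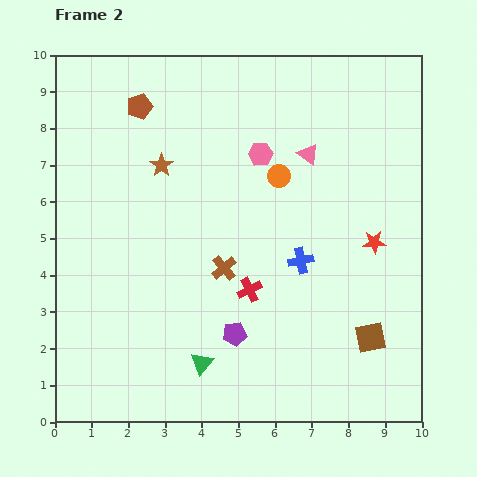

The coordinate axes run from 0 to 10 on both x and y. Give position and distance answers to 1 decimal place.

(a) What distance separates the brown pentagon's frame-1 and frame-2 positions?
0.7

The brown pentagon moved from (2.7, 8.0) to (2.3, 8.6), a distance of √(0.4² + 0.6²) ≈ 0.7.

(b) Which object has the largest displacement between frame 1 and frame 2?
the purple pentagon

(moved 3.9; next 2.3)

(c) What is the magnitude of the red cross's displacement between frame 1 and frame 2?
0.6

The red cross moved from (5.6, 4.1) to (5.3, 3.6), a distance of √(0.3² + 0.5²) ≈ 0.6.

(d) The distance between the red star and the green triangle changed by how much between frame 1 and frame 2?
-1.5

Distance in frame 1: 7.2. Distance in frame 2: 5.7.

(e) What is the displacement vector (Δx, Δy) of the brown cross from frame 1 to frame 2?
(0.7, -0.7)

The brown cross was at (3.9, 4.9) in frame 1 and (4.6, 4.2) in frame 2.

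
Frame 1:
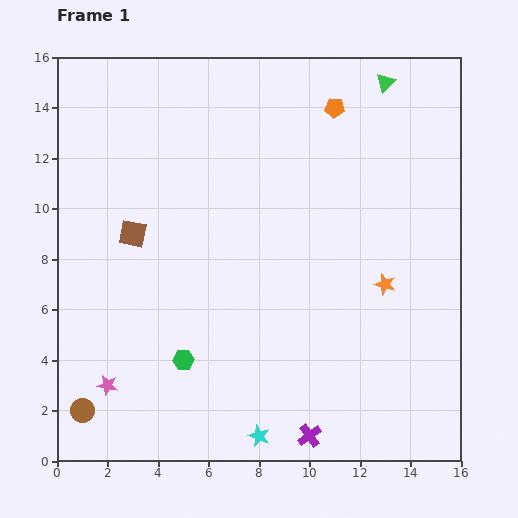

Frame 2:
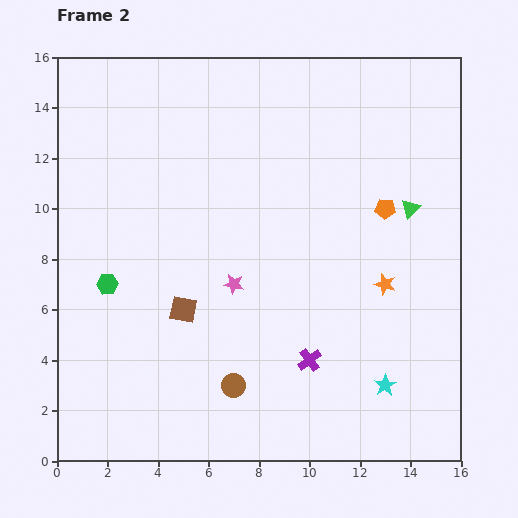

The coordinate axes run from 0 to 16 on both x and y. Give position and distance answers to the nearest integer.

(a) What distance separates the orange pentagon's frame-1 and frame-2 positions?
4

The orange pentagon moved from (11, 14) to (13, 10), a distance of √(2² + 4²) ≈ 4.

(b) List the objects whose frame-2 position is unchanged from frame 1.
the orange star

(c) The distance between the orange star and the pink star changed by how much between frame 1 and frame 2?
-6

Distance in frame 1: 12. Distance in frame 2: 6.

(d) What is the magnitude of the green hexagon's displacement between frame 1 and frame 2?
4

The green hexagon moved from (5, 4) to (2, 7), a distance of √(3² + 3²) ≈ 4.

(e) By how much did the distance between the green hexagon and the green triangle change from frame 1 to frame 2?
-2

Distance in frame 1: 14. Distance in frame 2: 12.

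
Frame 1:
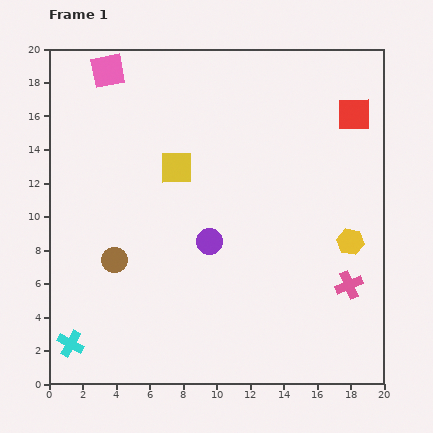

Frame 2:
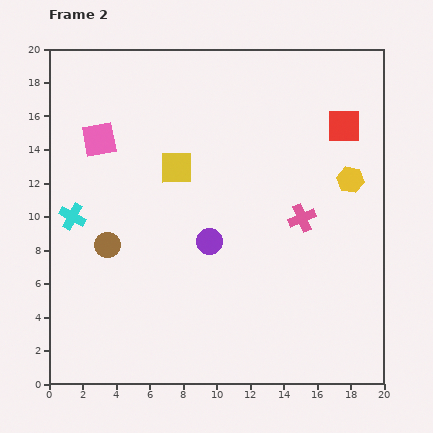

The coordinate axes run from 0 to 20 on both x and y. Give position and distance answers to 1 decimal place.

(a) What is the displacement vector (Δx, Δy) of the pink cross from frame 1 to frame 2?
(-2.8, 4.0)

The pink cross was at (17.9, 5.9) in frame 1 and (15.1, 9.9) in frame 2.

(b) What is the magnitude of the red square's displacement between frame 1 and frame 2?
0.9

The red square moved from (18.2, 16.1) to (17.6, 15.4), a distance of √(0.6² + 0.7²) ≈ 0.9.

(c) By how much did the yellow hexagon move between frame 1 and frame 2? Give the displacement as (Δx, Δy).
(0.0, 3.7)

The yellow hexagon was at (18.0, 8.5) in frame 1 and (18.0, 12.2) in frame 2.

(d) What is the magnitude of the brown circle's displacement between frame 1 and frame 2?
1.0

The brown circle moved from (3.9, 7.4) to (3.5, 8.3), a distance of √(0.4² + 0.9²) ≈ 1.0.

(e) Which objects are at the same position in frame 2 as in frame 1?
the yellow square, the purple circle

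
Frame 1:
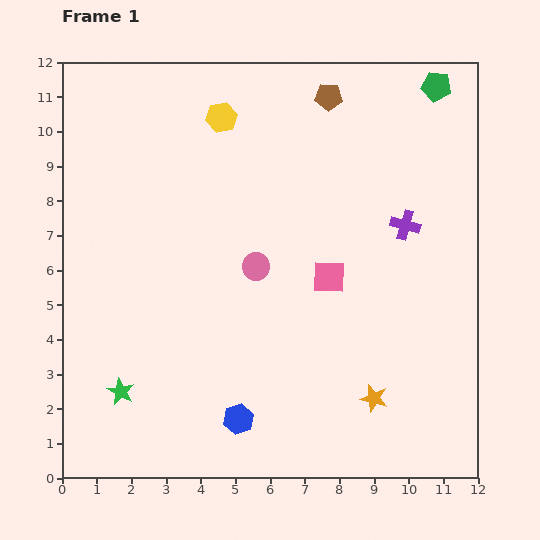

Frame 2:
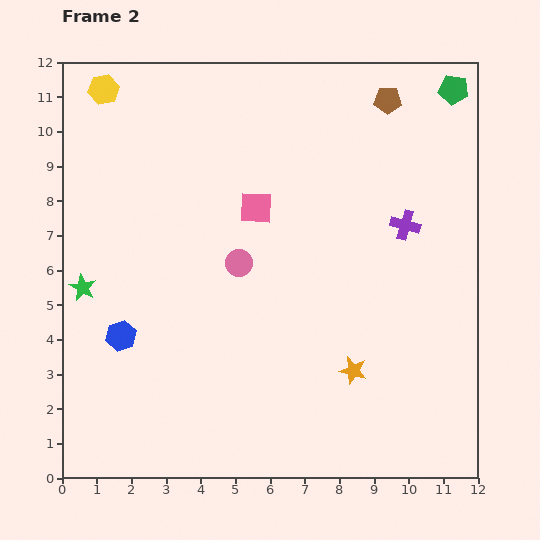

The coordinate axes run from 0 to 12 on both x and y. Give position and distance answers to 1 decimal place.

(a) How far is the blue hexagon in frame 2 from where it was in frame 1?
4.2

The blue hexagon moved from (5.1, 1.7) to (1.7, 4.1), a distance of √(3.4² + 2.4²) ≈ 4.2.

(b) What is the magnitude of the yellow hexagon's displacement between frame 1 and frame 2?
3.5

The yellow hexagon moved from (4.6, 10.4) to (1.2, 11.2), a distance of √(3.4² + 0.8²) ≈ 3.5.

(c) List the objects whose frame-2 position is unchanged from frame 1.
the purple cross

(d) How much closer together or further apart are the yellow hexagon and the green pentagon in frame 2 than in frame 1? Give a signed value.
+3.8

Distance in frame 1: 6.3. Distance in frame 2: 10.1.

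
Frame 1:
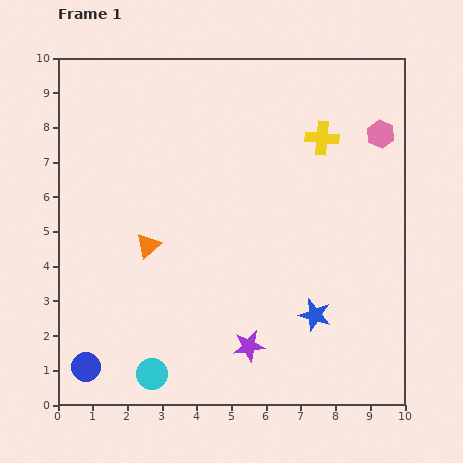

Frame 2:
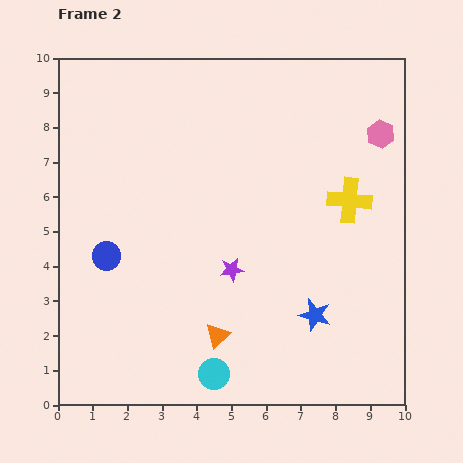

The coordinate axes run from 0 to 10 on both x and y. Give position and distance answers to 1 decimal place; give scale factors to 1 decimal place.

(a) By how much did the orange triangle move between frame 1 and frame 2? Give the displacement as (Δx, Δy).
(2.0, -2.6)

The orange triangle was at (2.6, 4.6) in frame 1 and (4.6, 2.0) in frame 2.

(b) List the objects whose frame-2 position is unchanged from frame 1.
the pink hexagon, the blue star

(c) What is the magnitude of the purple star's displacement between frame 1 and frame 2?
2.3

The purple star moved from (5.5, 1.7) to (5.0, 3.9), a distance of √(0.5² + 2.2²) ≈ 2.3.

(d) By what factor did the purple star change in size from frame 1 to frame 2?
0.8×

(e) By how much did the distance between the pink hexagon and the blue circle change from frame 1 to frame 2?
-2.2

Distance in frame 1: 10.8. Distance in frame 2: 8.6.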